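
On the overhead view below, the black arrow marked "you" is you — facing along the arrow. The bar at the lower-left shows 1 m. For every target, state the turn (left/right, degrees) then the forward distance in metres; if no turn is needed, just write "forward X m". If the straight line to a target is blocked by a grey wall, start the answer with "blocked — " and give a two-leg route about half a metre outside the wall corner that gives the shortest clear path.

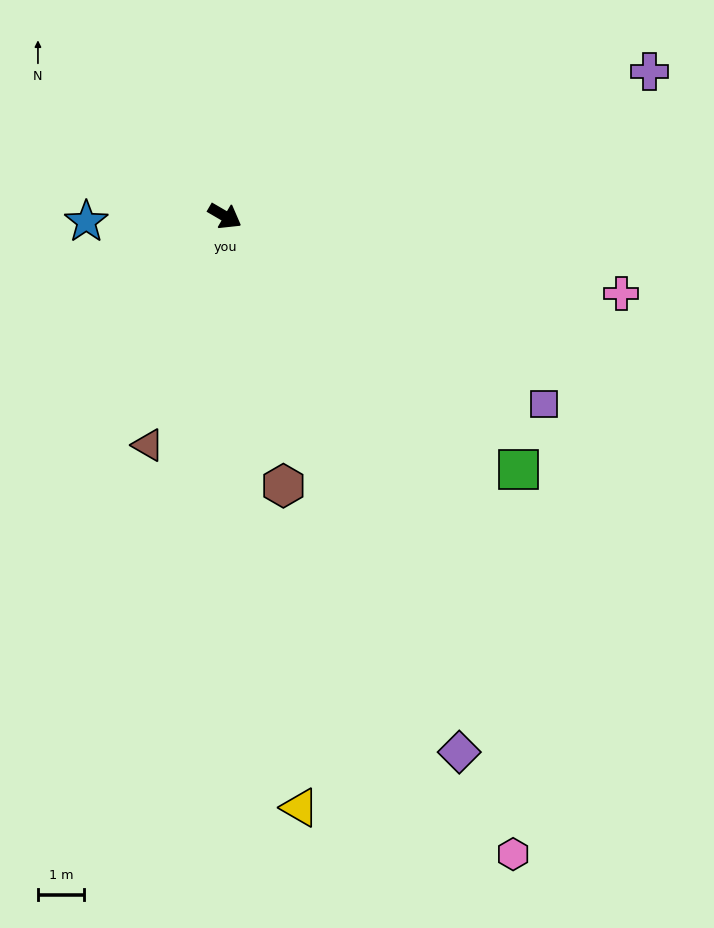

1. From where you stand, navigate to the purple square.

forward 8.0 m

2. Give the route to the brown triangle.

turn right 78°, forward 5.2 m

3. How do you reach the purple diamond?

turn right 36°, forward 12.6 m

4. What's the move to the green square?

turn right 10°, forward 8.4 m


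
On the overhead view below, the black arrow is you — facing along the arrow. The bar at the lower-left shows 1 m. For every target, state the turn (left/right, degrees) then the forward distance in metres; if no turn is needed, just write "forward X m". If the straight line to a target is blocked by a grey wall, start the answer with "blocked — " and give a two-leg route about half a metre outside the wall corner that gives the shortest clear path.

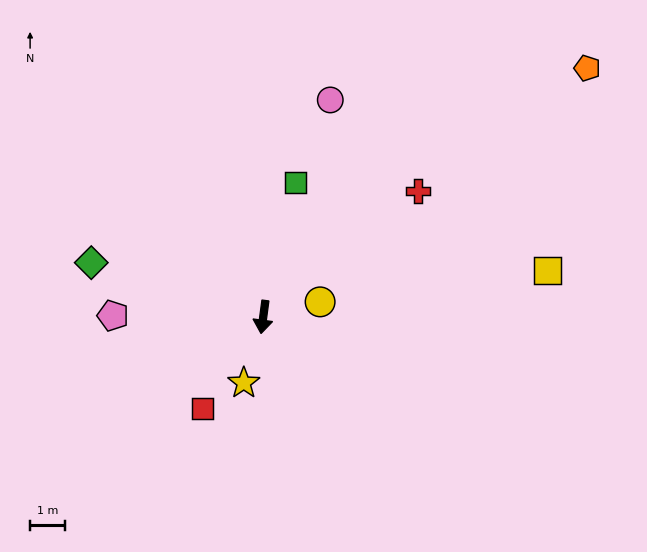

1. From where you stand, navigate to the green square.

turn left 174°, forward 3.9 m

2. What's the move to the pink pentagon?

turn right 83°, forward 4.3 m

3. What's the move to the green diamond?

turn right 100°, forward 5.1 m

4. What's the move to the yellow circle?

turn left 112°, forward 1.7 m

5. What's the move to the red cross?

turn left 137°, forward 5.6 m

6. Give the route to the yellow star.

turn right 9°, forward 1.9 m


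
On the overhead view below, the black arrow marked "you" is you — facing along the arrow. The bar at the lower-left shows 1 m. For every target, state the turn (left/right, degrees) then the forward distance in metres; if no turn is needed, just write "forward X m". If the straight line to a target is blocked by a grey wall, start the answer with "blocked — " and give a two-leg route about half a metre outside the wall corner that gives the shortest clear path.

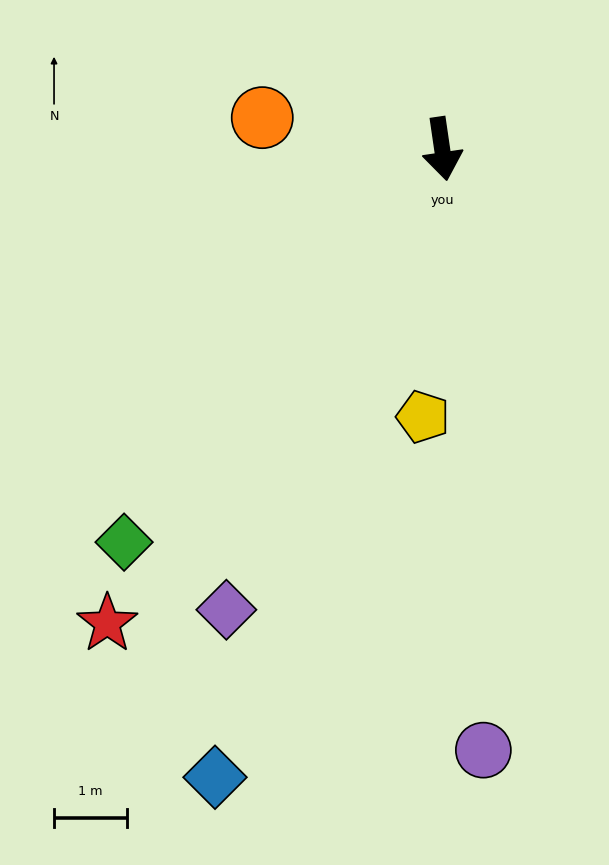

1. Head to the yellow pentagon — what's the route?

turn right 12°, forward 3.7 m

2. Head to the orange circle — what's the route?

turn right 108°, forward 2.5 m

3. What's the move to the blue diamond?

turn right 28°, forward 9.1 m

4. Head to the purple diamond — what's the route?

turn right 33°, forward 7.0 m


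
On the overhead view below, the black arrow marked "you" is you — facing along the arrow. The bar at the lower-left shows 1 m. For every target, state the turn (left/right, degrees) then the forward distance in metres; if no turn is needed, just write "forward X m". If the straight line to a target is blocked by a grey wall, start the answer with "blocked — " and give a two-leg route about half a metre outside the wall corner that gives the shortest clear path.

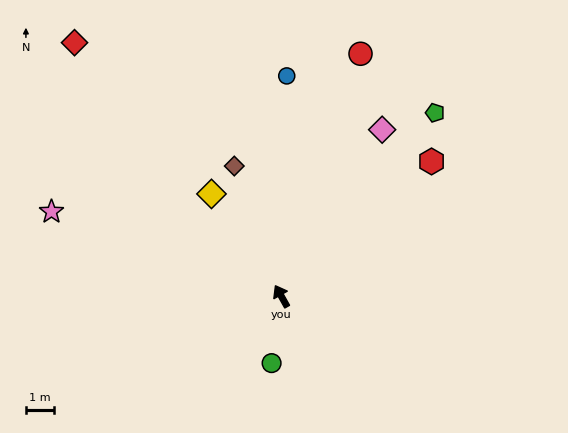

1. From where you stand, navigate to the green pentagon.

turn right 69°, forward 8.5 m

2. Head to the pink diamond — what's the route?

turn right 60°, forward 6.9 m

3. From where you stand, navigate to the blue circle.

turn right 31°, forward 7.8 m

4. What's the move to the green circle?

turn left 142°, forward 2.4 m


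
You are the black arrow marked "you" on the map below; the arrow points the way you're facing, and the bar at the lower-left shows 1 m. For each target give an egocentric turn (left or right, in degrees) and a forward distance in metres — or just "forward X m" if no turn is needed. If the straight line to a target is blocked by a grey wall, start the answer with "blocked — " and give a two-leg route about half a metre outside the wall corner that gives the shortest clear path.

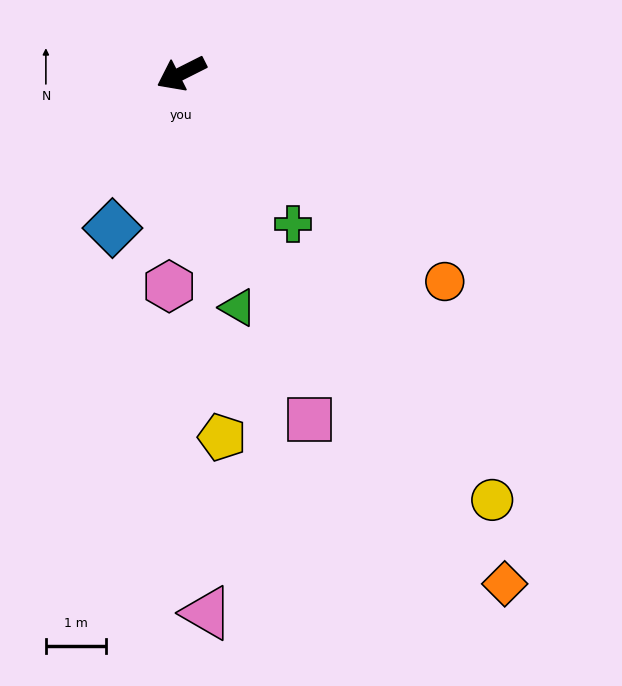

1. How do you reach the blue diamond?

turn left 39°, forward 2.8 m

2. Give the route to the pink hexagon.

turn left 60°, forward 3.6 m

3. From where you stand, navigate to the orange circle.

turn left 115°, forward 5.6 m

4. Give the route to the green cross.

turn left 100°, forward 3.1 m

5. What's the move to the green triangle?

turn left 77°, forward 4.0 m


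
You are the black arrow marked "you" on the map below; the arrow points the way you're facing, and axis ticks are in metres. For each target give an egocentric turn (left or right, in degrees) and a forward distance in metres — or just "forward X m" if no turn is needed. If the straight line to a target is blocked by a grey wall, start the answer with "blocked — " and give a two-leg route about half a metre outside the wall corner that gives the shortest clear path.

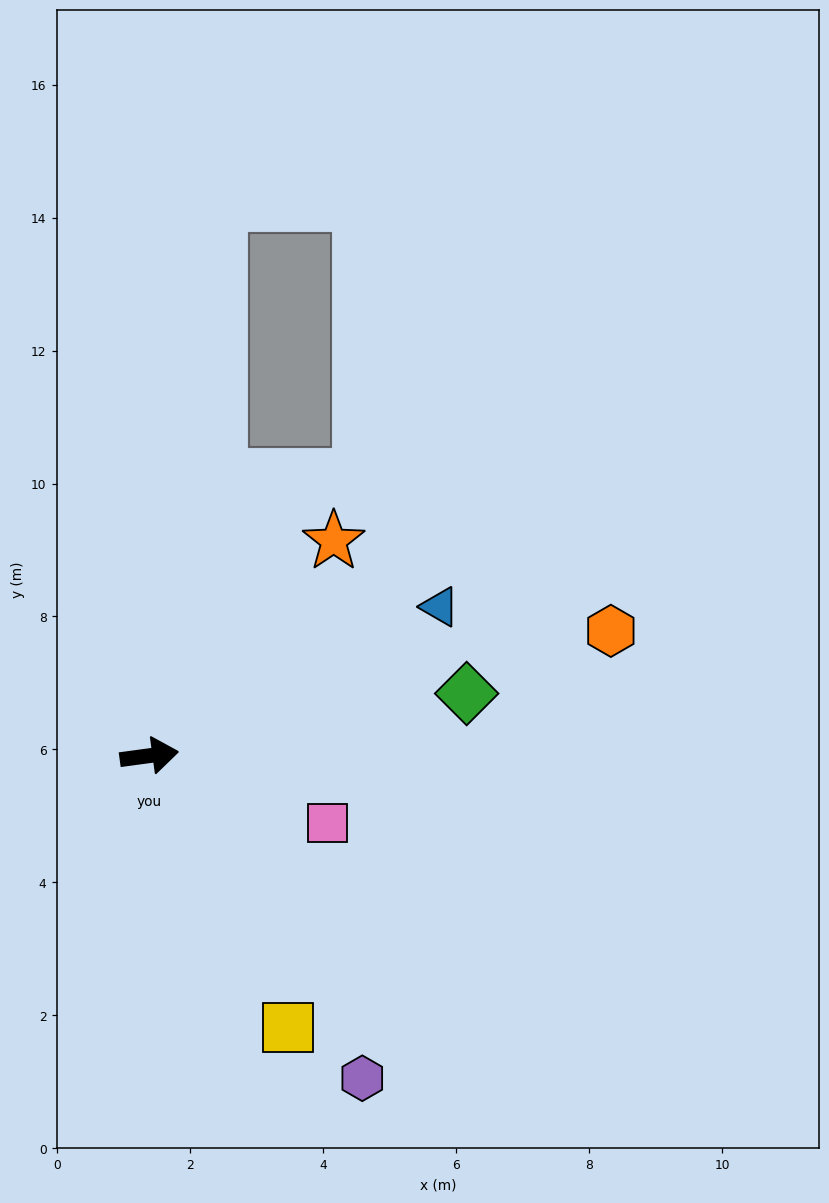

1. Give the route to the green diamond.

turn left 3°, forward 4.9 m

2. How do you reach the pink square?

turn right 28°, forward 2.9 m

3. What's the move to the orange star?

turn left 42°, forward 4.3 m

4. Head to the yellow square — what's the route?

turn right 71°, forward 4.6 m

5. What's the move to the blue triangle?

turn left 19°, forward 4.9 m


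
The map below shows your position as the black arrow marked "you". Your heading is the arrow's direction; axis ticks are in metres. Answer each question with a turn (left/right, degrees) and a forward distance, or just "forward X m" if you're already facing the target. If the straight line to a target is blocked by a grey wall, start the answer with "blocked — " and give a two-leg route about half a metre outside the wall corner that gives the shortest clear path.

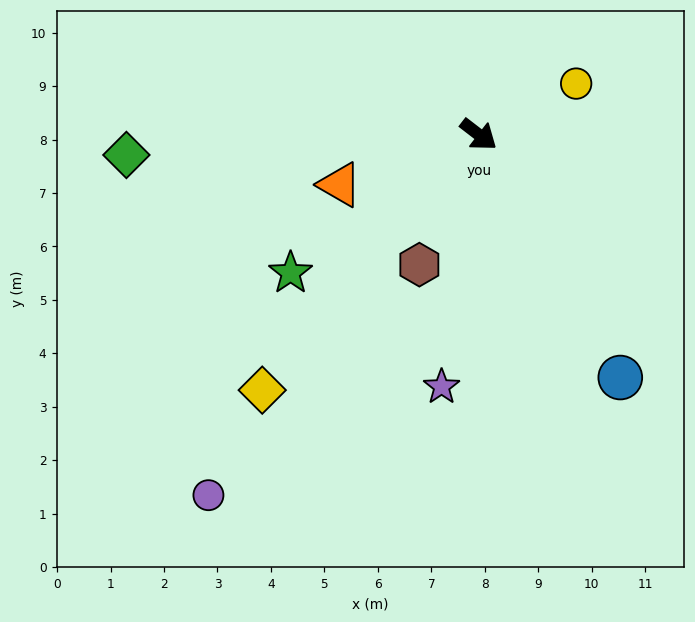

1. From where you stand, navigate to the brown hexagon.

turn right 77°, forward 2.7 m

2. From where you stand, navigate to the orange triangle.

turn right 123°, forward 2.8 m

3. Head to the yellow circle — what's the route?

turn left 65°, forward 2.1 m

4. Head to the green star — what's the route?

turn right 106°, forward 4.4 m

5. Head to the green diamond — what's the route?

turn right 139°, forward 6.6 m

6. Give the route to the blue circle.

turn right 22°, forward 5.3 m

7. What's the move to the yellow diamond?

turn right 93°, forward 6.3 m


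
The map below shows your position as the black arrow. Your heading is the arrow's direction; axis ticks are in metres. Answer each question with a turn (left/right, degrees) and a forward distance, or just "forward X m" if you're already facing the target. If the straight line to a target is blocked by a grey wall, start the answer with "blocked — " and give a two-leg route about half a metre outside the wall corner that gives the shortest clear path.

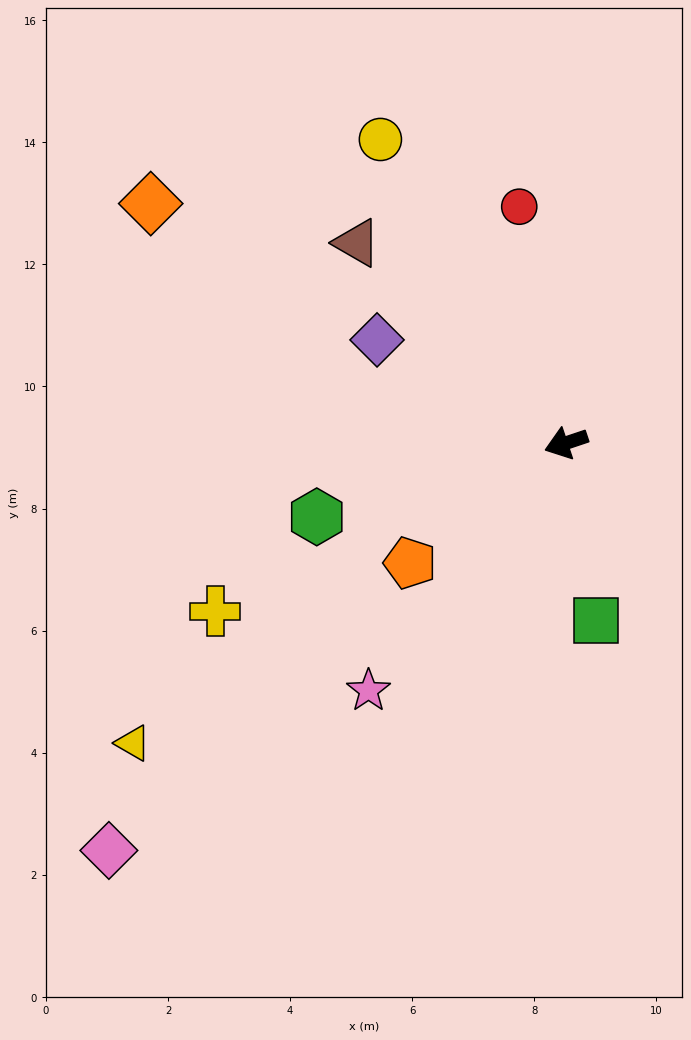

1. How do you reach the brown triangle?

turn right 62°, forward 4.7 m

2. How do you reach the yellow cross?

turn left 7°, forward 6.4 m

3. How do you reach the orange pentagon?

turn left 19°, forward 3.2 m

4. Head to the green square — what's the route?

turn left 81°, forward 3.0 m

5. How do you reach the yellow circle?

turn right 77°, forward 5.8 m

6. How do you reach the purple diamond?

turn right 47°, forward 3.5 m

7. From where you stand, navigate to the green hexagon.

turn right 2°, forward 4.3 m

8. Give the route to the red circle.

turn right 97°, forward 3.9 m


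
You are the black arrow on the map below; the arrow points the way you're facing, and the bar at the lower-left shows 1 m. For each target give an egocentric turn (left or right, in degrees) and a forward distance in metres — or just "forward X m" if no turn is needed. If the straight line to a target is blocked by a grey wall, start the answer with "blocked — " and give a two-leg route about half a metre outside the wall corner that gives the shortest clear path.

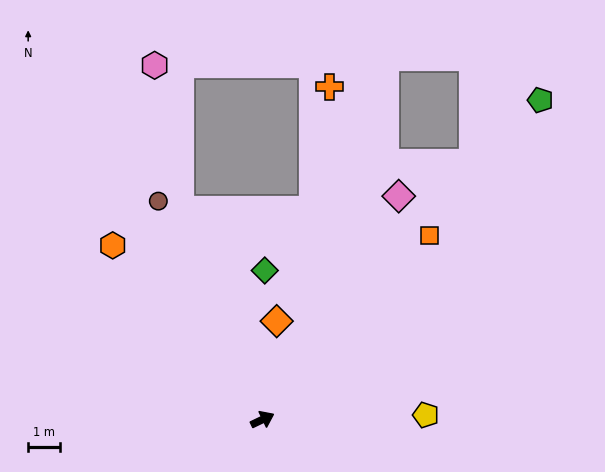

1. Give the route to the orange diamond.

turn left 56°, forward 3.2 m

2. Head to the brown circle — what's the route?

turn left 90°, forward 7.7 m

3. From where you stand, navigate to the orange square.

turn left 22°, forward 7.9 m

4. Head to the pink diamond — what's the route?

turn left 33°, forward 8.3 m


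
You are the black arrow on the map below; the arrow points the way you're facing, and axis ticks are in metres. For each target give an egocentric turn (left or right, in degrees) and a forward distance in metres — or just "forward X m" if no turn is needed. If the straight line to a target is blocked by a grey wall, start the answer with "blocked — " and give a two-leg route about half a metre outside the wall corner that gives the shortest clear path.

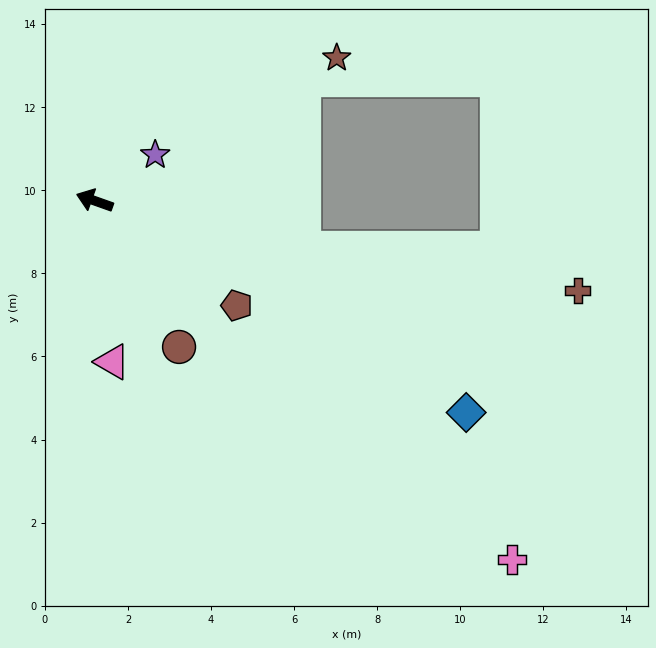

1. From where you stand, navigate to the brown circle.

turn left 140°, forward 4.1 m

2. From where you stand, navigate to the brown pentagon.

turn left 163°, forward 4.3 m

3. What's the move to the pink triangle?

turn left 116°, forward 3.9 m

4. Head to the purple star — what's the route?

turn right 123°, forward 1.8 m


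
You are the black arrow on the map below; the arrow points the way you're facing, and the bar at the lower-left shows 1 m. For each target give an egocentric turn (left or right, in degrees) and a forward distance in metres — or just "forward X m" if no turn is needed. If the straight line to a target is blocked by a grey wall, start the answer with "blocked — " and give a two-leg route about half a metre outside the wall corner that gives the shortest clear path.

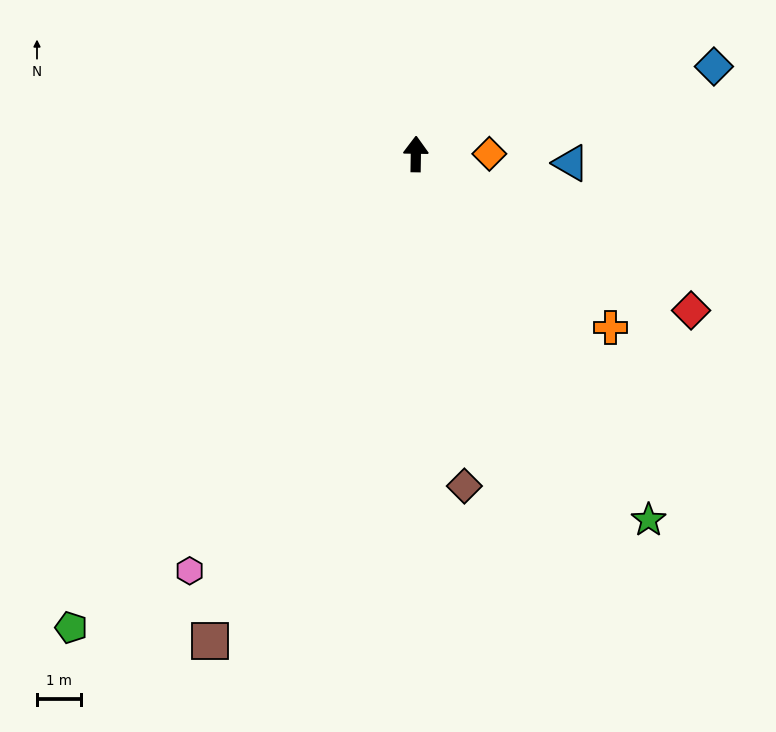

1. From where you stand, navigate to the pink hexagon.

turn left 152°, forward 10.9 m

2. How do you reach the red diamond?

turn right 119°, forward 7.3 m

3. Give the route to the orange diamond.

turn right 89°, forward 1.7 m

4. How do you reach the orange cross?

turn right 131°, forward 6.0 m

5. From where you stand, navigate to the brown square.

turn left 158°, forward 12.1 m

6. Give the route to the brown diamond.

turn right 171°, forward 7.7 m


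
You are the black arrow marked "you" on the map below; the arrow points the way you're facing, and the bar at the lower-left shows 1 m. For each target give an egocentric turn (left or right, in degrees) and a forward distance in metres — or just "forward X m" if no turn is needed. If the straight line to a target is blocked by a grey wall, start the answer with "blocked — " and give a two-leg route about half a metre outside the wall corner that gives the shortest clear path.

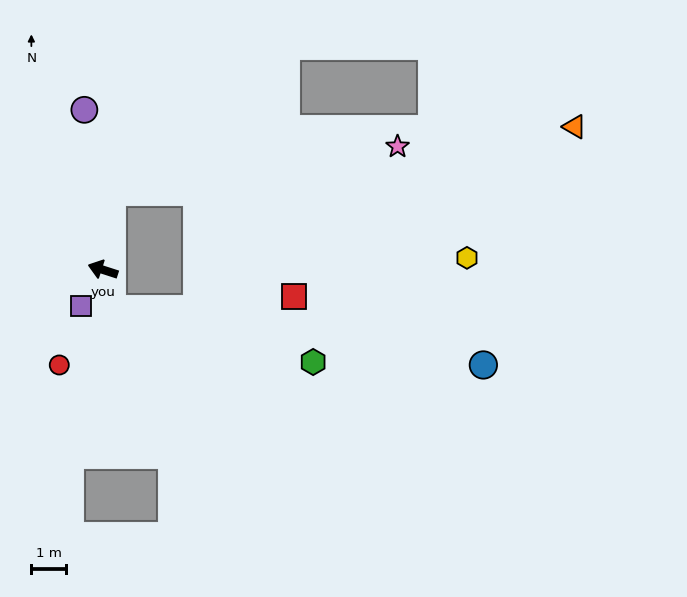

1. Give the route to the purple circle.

turn right 65°, forward 4.7 m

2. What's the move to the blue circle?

blocked — turn left 121°, forward 1.2 m, then turn left 68°, forward 11.0 m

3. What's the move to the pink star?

blocked — turn right 79°, forward 2.3 m, then turn right 74°, forward 8.4 m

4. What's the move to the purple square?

turn left 76°, forward 1.2 m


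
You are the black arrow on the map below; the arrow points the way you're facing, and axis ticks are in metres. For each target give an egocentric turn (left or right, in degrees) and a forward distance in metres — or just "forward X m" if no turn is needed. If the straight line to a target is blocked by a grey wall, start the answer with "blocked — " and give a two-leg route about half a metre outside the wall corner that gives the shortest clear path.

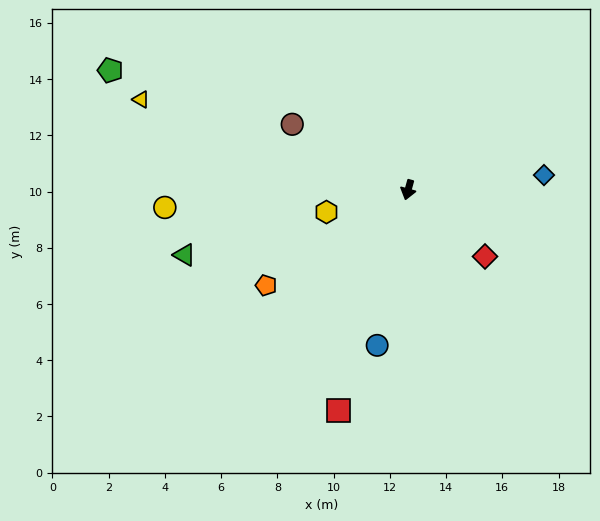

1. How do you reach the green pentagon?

turn right 96°, forward 11.4 m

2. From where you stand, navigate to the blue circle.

turn left 4°, forward 5.6 m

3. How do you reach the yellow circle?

turn right 70°, forward 8.7 m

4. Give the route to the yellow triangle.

turn right 93°, forward 10.0 m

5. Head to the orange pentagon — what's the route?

turn right 41°, forward 6.1 m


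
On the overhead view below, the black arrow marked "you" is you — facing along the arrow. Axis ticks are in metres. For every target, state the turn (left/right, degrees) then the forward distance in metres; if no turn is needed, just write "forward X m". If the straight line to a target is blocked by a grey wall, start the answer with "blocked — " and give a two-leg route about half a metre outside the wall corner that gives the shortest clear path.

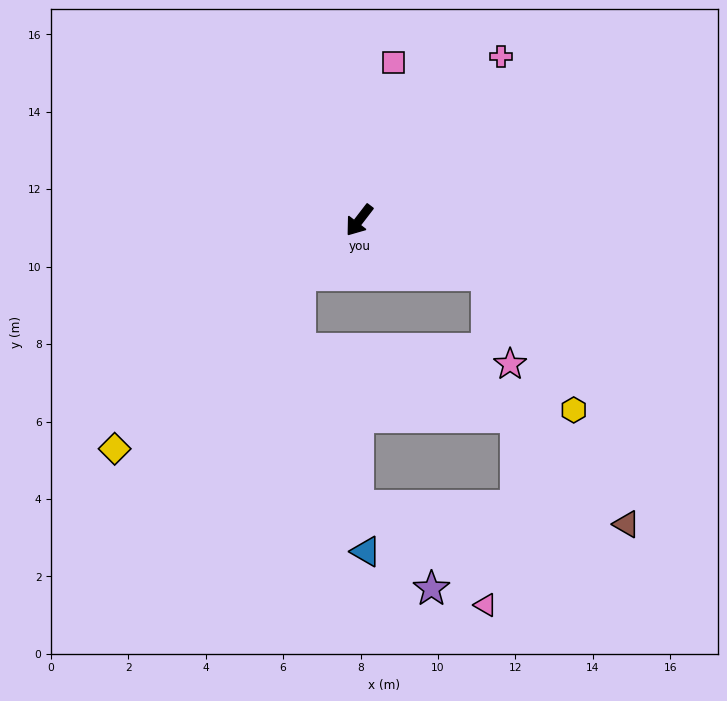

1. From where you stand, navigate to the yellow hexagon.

blocked — turn left 105°, forward 3.6 m, then turn right 35°, forward 4.1 m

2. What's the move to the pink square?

turn right 155°, forward 4.2 m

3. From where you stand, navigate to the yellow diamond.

turn right 9°, forward 8.6 m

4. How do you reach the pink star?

blocked — turn left 105°, forward 3.6 m, then turn right 53°, forward 2.4 m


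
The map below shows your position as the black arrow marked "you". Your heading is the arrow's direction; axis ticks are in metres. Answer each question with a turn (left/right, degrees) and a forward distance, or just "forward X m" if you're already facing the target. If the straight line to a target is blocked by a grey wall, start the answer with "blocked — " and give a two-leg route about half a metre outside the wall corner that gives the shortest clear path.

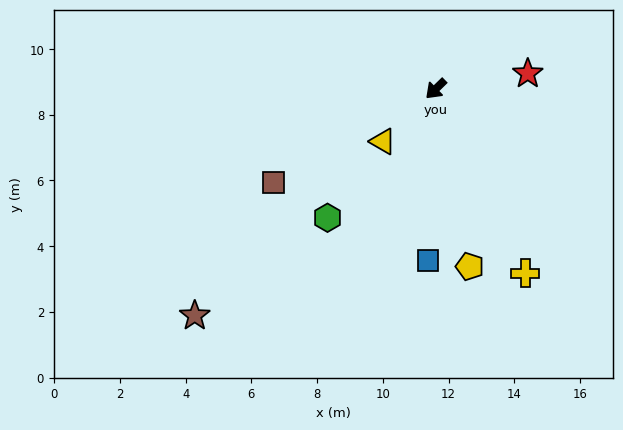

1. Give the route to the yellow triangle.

forward 2.3 m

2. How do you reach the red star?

turn left 145°, forward 2.8 m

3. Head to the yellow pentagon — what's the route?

turn left 57°, forward 5.5 m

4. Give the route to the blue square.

turn left 43°, forward 5.2 m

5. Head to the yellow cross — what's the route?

turn left 72°, forward 6.2 m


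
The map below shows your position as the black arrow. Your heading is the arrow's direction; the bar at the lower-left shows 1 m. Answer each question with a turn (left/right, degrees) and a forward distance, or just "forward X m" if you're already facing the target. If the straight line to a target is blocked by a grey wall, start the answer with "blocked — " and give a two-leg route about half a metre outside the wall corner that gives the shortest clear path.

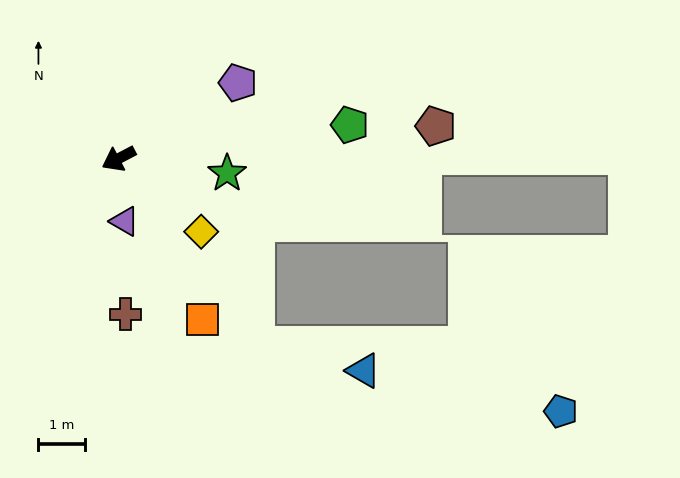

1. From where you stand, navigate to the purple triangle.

turn left 68°, forward 1.4 m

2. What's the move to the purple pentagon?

turn right 175°, forward 3.0 m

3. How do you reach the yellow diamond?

turn left 111°, forward 2.4 m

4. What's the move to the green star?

turn left 145°, forward 2.3 m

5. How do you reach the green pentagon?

turn left 161°, forward 5.0 m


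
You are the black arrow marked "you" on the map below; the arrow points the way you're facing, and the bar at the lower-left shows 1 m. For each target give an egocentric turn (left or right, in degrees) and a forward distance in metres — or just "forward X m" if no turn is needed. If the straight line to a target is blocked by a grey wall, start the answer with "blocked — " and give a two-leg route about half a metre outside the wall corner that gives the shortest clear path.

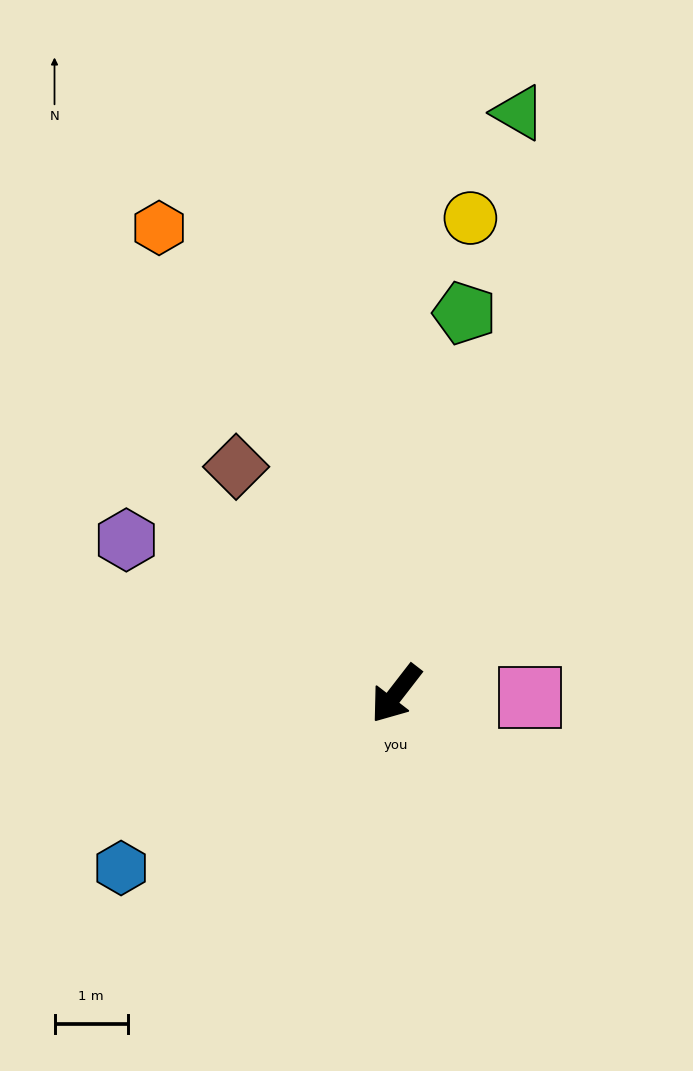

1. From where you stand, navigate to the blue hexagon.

turn right 20°, forward 4.5 m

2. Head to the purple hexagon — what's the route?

turn right 82°, forward 4.2 m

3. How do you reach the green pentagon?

turn right 152°, forward 5.3 m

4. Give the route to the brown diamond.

turn right 107°, forward 3.8 m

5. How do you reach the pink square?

turn left 126°, forward 1.8 m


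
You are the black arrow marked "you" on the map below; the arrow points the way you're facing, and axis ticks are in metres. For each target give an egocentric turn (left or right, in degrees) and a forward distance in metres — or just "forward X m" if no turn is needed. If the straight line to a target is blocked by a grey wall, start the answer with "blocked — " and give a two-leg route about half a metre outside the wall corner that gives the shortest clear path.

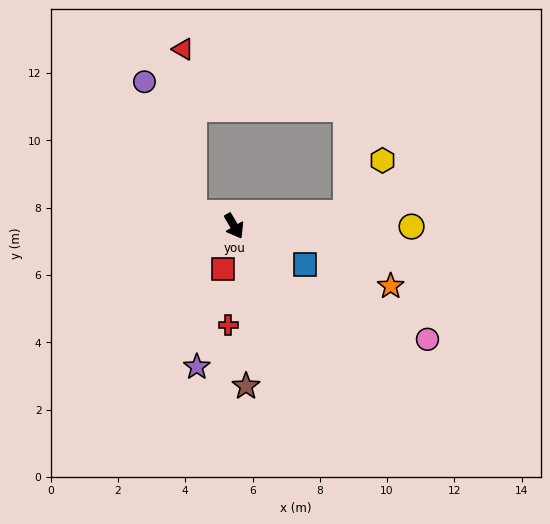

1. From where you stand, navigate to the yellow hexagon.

blocked — turn left 65°, forward 3.4 m, then turn left 51°, forward 1.9 m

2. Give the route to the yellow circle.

turn left 59°, forward 5.3 m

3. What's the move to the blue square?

turn left 31°, forward 2.4 m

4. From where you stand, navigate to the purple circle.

blocked — turn right 136°, forward 1.3 m, then turn right 54°, forward 4.2 m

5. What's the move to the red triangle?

blocked — turn right 136°, forward 1.3 m, then turn right 71°, forward 4.9 m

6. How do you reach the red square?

turn right 45°, forward 1.3 m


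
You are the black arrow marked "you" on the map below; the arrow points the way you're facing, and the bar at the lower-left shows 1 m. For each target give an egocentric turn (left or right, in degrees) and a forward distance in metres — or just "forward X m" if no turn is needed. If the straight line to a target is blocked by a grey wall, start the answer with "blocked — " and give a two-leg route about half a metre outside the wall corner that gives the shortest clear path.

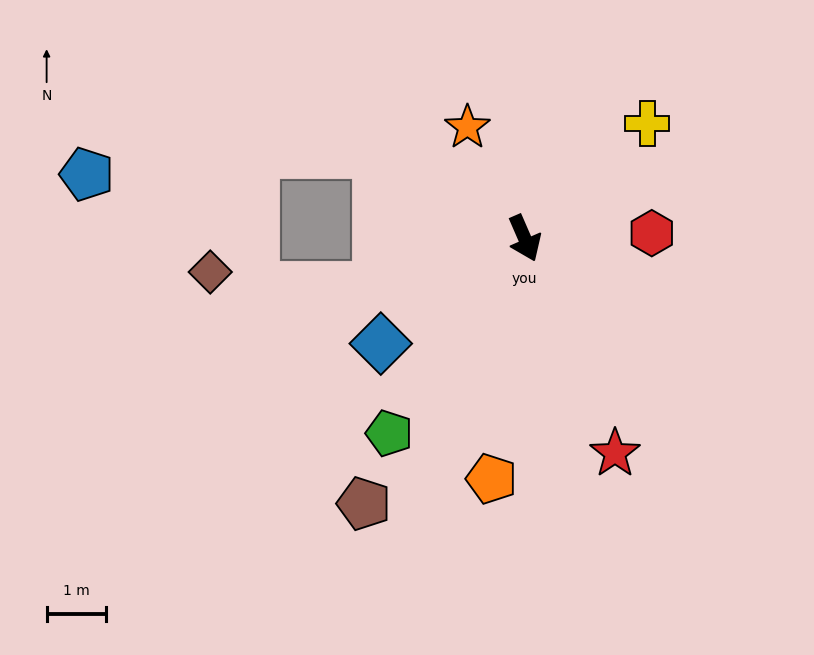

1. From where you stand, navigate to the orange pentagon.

turn right 31°, forward 4.1 m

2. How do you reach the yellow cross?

turn left 110°, forward 2.8 m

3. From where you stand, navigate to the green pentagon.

turn right 58°, forward 4.0 m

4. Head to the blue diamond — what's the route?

turn right 77°, forward 3.0 m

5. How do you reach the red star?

forward 3.9 m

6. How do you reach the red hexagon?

turn left 69°, forward 2.1 m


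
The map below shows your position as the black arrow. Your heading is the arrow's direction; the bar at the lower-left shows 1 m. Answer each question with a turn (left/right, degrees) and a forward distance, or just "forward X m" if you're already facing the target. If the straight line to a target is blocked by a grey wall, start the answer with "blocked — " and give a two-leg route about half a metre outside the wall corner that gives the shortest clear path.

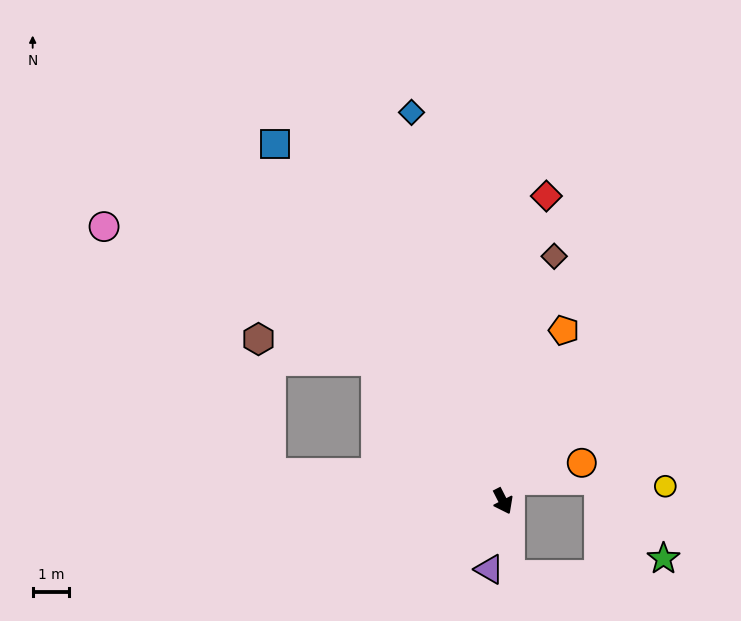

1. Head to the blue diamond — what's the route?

turn left 166°, forward 11.0 m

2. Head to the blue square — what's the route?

turn right 174°, forward 11.7 m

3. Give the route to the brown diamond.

turn left 141°, forward 6.9 m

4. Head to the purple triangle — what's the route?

turn right 38°, forward 1.9 m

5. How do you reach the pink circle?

blocked — turn right 165°, forward 5.2 m, then turn left 22°, forward 8.4 m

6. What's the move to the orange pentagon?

turn left 133°, forward 5.0 m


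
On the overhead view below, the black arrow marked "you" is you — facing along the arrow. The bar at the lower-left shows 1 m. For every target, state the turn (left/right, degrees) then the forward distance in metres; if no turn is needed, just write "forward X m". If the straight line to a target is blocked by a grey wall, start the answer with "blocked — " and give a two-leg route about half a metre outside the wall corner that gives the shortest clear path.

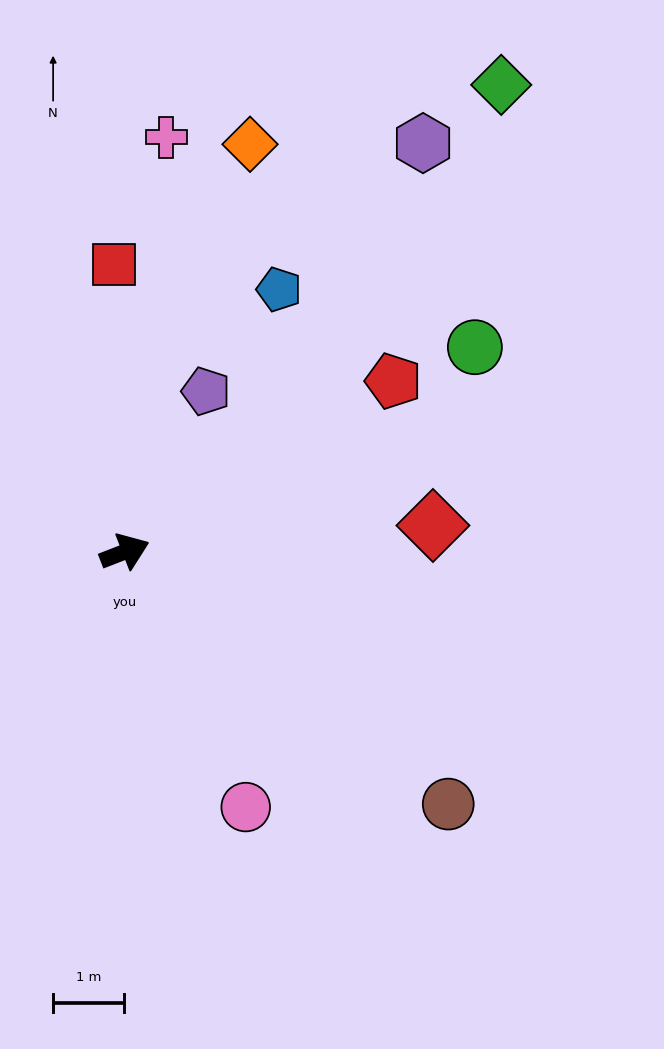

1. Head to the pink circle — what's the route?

turn right 86°, forward 4.0 m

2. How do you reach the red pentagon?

turn left 11°, forward 4.5 m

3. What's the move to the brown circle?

turn right 59°, forward 5.8 m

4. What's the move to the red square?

turn left 71°, forward 4.0 m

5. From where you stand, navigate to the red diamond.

turn right 16°, forward 4.4 m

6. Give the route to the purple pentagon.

turn left 42°, forward 2.5 m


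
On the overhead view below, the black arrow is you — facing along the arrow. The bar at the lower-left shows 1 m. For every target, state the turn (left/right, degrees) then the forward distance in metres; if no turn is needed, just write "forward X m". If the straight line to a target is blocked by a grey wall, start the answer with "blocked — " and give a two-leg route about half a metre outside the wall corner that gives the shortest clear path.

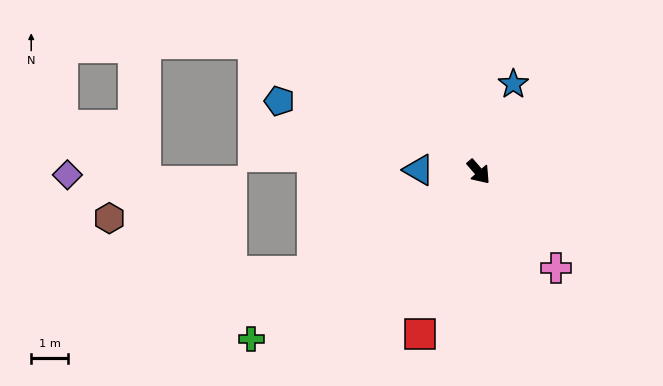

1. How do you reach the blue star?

turn left 117°, forward 2.6 m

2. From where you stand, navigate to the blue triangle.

turn right 133°, forward 1.6 m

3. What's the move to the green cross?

turn right 95°, forward 7.7 m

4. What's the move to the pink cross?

forward 3.4 m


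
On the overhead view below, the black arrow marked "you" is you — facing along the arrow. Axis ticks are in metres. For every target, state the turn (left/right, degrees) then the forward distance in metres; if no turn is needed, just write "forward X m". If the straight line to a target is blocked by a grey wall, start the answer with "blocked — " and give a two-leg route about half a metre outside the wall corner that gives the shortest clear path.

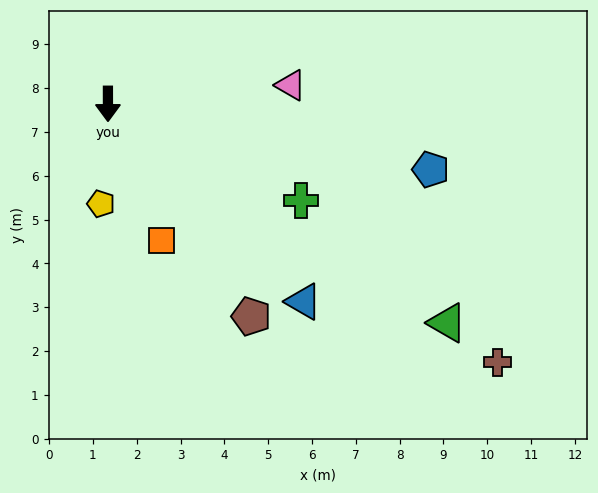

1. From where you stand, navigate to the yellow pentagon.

turn right 4°, forward 2.3 m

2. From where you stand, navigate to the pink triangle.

turn left 96°, forward 4.2 m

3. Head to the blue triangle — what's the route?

turn left 45°, forward 6.3 m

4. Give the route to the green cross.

turn left 63°, forward 4.9 m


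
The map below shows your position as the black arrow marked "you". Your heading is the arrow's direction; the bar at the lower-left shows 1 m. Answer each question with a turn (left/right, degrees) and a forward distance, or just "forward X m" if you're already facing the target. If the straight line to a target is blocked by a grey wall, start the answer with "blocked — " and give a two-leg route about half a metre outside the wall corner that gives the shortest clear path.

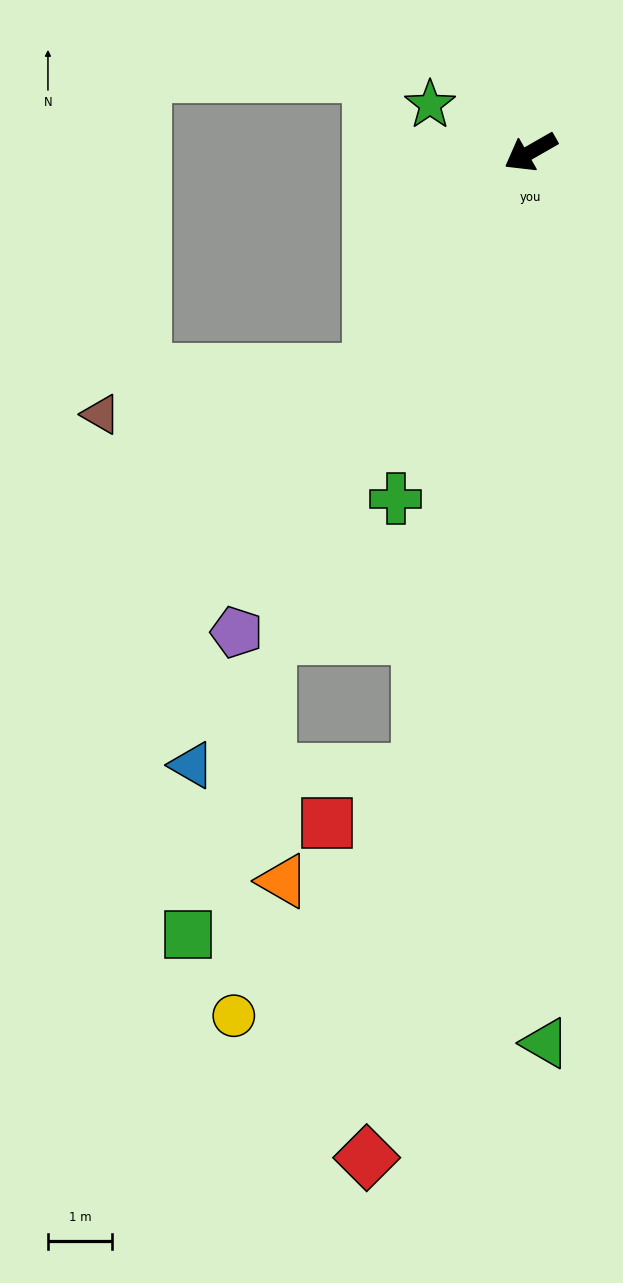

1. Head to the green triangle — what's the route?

turn left 61°, forward 13.8 m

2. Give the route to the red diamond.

turn left 51°, forward 15.8 m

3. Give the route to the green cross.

turn left 39°, forward 5.8 m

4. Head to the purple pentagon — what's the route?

turn left 29°, forward 8.7 m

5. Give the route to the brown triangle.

blocked — turn left 24°, forward 4.2 m, then turn right 45°, forward 4.2 m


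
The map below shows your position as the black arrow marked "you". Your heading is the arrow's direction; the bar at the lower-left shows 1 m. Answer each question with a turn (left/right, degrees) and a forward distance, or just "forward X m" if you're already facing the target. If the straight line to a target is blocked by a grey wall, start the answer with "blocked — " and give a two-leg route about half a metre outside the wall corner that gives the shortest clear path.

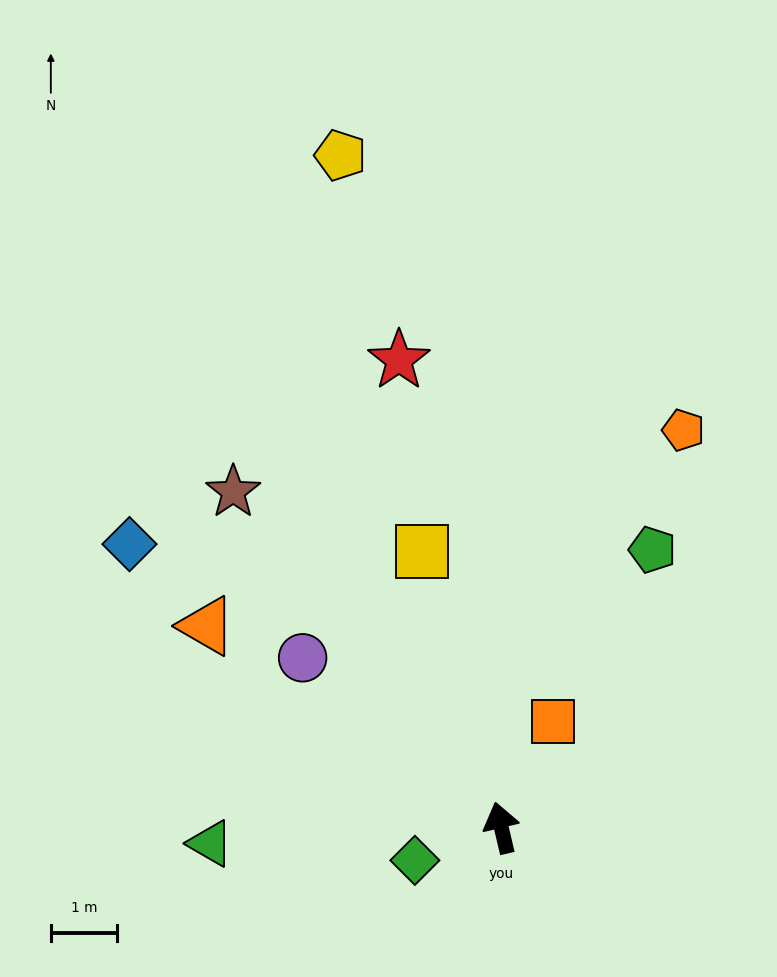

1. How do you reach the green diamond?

turn left 97°, forward 1.4 m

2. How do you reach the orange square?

turn right 39°, forward 1.8 m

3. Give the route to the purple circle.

turn left 36°, forward 3.9 m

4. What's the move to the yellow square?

turn left 3°, forward 4.3 m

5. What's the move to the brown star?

turn left 25°, forward 6.5 m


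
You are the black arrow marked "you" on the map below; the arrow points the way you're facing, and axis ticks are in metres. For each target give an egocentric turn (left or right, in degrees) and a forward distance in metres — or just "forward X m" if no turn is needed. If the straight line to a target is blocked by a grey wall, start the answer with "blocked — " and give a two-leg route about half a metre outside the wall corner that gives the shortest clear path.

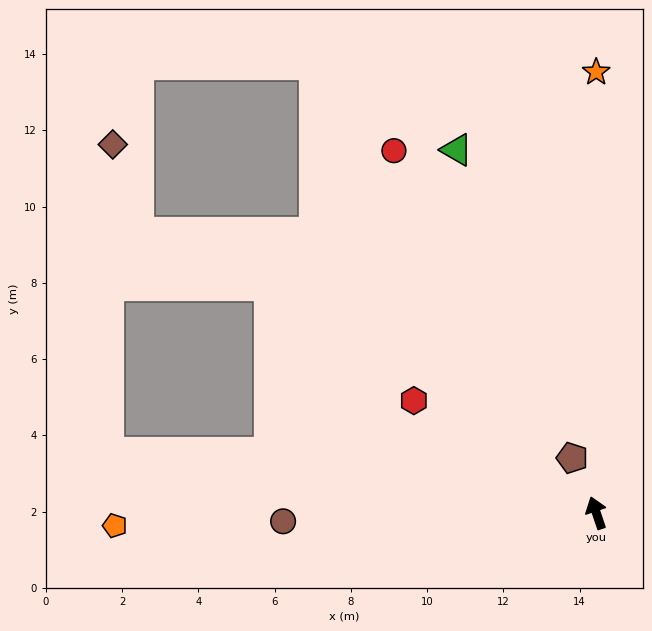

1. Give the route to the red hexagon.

turn left 40°, forward 5.6 m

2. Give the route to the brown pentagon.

turn left 5°, forward 1.6 m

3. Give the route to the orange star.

turn right 19°, forward 11.6 m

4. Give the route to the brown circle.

turn left 73°, forward 8.2 m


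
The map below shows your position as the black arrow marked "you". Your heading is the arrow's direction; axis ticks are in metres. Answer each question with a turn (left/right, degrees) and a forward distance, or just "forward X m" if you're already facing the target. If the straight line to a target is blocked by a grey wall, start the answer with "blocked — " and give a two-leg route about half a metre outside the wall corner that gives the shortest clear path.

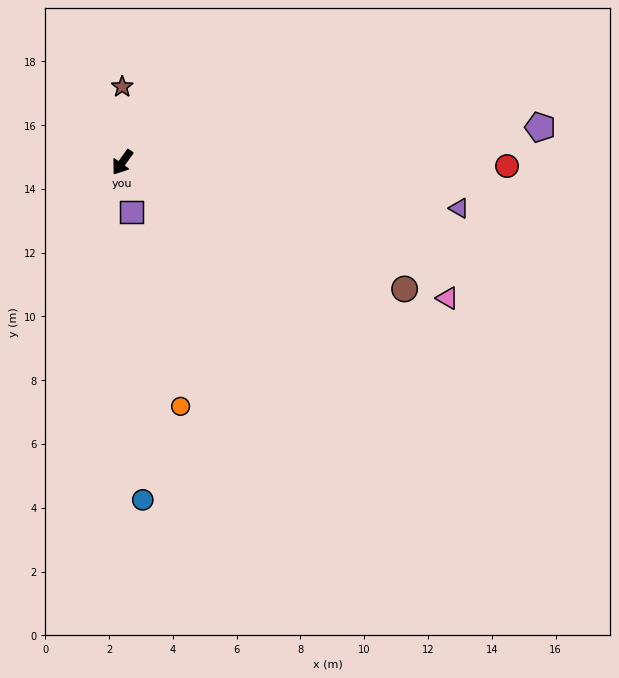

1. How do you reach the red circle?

turn left 125°, forward 12.1 m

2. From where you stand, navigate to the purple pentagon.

turn left 130°, forward 13.1 m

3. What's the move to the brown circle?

turn left 101°, forward 9.7 m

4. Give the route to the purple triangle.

turn left 118°, forward 10.7 m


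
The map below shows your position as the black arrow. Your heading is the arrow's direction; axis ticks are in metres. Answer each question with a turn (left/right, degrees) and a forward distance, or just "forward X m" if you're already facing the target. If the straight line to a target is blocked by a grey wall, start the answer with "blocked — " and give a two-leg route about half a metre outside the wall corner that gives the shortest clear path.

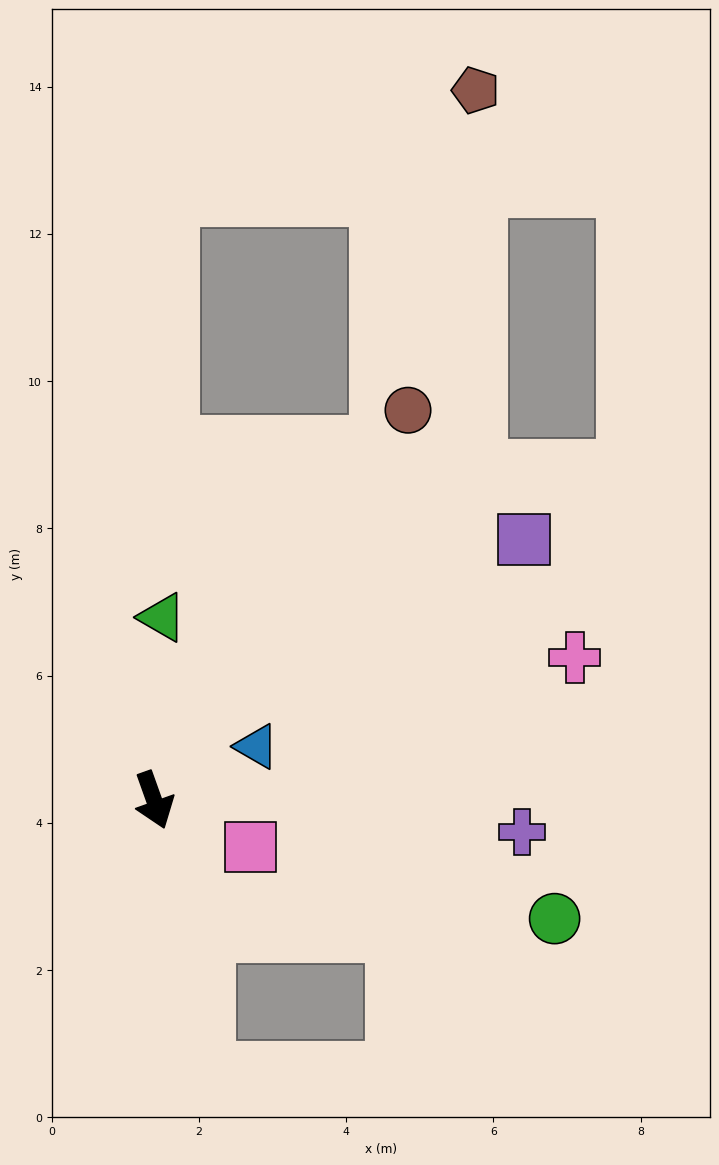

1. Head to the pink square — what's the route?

turn left 44°, forward 1.5 m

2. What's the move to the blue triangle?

turn left 98°, forward 1.6 m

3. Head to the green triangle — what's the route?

turn left 158°, forward 2.5 m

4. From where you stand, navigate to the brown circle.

turn left 127°, forward 6.3 m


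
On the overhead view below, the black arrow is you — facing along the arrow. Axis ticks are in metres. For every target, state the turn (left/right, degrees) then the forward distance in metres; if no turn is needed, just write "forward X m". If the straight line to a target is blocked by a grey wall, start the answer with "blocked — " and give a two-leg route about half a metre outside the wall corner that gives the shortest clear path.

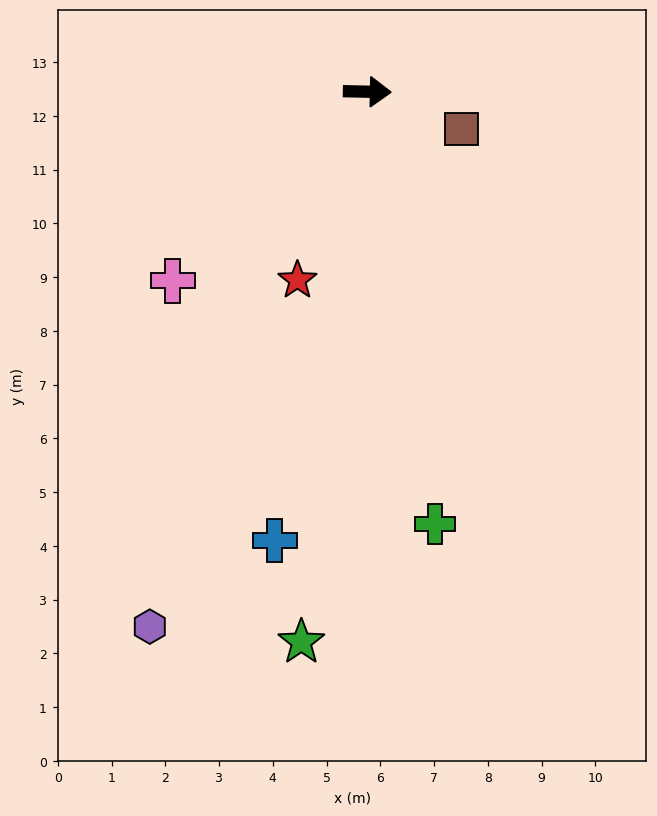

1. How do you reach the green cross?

turn right 80°, forward 8.1 m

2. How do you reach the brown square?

turn right 20°, forward 1.9 m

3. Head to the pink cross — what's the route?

turn right 135°, forward 5.0 m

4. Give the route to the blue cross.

turn right 100°, forward 8.5 m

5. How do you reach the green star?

turn right 96°, forward 10.3 m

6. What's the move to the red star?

turn right 109°, forward 3.7 m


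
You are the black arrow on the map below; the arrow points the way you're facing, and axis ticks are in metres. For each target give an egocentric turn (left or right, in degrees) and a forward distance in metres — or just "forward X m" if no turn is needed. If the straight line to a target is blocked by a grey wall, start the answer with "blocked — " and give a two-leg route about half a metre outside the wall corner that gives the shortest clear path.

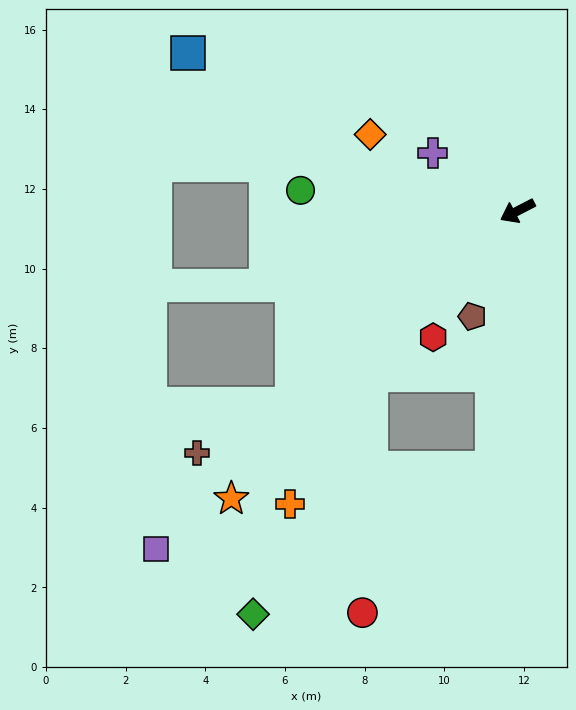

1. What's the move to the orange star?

turn left 18°, forward 10.2 m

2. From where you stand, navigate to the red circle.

blocked — turn left 57°, forward 6.5 m, then turn right 36°, forward 4.9 m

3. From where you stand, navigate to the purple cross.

turn right 62°, forward 2.6 m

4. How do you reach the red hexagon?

turn left 29°, forward 3.8 m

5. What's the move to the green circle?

turn right 33°, forward 5.5 m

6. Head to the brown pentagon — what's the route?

turn left 39°, forward 2.9 m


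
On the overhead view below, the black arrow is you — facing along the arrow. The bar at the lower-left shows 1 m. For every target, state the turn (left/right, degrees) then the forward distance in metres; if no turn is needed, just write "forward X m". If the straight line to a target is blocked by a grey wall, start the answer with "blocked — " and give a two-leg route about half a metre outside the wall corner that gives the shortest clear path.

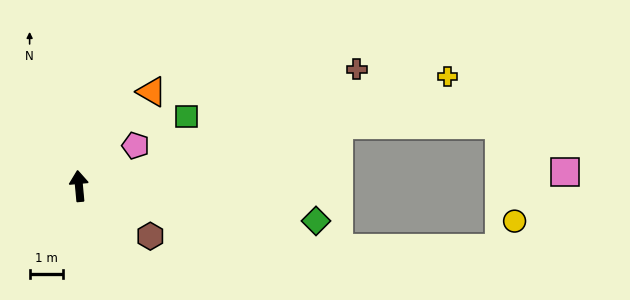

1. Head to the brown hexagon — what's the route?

turn right 130°, forward 2.6 m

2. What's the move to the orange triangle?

turn right 43°, forward 3.6 m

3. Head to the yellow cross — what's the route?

turn right 79°, forward 11.5 m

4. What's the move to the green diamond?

turn right 104°, forward 7.2 m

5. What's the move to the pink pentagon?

turn right 60°, forward 2.1 m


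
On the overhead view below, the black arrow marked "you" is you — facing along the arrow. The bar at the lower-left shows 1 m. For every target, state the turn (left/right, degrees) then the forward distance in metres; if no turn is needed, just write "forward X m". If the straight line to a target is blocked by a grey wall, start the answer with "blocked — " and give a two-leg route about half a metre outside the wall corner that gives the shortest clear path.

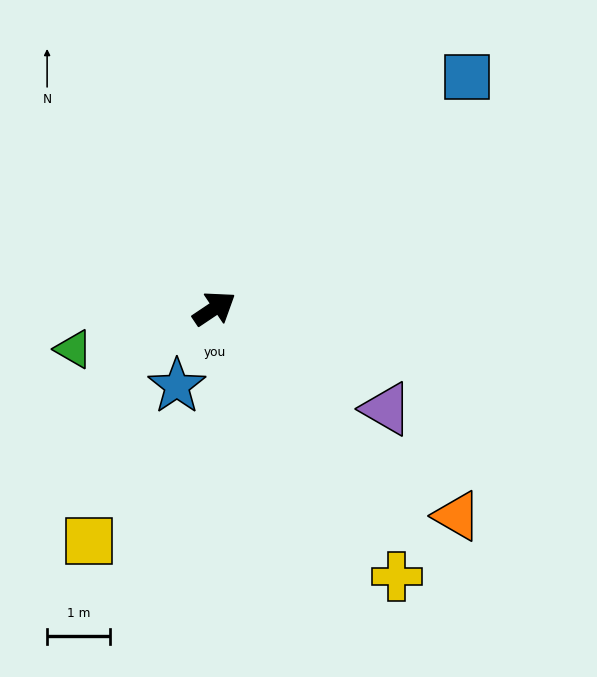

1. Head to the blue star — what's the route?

turn right 150°, forward 1.4 m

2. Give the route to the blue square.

turn left 9°, forward 5.5 m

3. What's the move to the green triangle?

turn left 162°, forward 2.3 m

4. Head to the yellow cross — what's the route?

turn right 90°, forward 5.2 m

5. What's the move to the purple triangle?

turn right 64°, forward 3.2 m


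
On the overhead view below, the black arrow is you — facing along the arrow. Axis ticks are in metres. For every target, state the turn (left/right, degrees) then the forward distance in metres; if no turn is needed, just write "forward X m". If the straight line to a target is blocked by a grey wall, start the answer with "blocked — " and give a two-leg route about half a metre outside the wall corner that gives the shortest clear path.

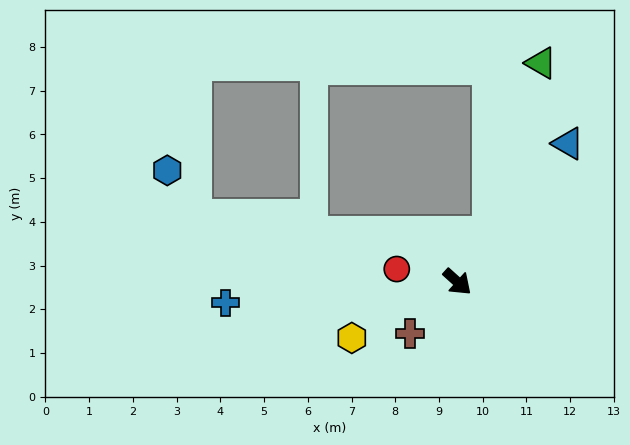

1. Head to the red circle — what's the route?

turn right 150°, forward 1.4 m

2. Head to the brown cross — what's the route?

turn right 91°, forward 1.6 m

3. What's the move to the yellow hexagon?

turn right 110°, forward 2.7 m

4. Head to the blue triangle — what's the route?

turn left 93°, forward 4.1 m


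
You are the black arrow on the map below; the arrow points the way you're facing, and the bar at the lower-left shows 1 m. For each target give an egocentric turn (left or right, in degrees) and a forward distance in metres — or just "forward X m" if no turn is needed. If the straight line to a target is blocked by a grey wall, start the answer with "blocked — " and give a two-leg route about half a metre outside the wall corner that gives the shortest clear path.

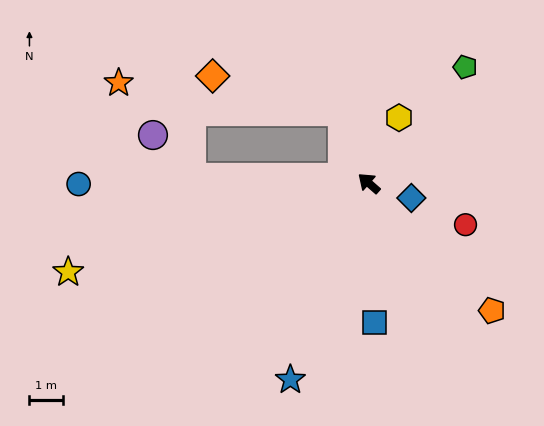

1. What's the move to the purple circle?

blocked — turn left 39°, forward 5.3 m, then turn right 46°, forward 1.7 m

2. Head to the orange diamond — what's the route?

blocked — turn right 28°, forward 2.2 m, then turn left 54°, forward 4.0 m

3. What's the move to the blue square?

turn left 134°, forward 4.1 m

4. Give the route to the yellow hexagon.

turn right 73°, forward 2.1 m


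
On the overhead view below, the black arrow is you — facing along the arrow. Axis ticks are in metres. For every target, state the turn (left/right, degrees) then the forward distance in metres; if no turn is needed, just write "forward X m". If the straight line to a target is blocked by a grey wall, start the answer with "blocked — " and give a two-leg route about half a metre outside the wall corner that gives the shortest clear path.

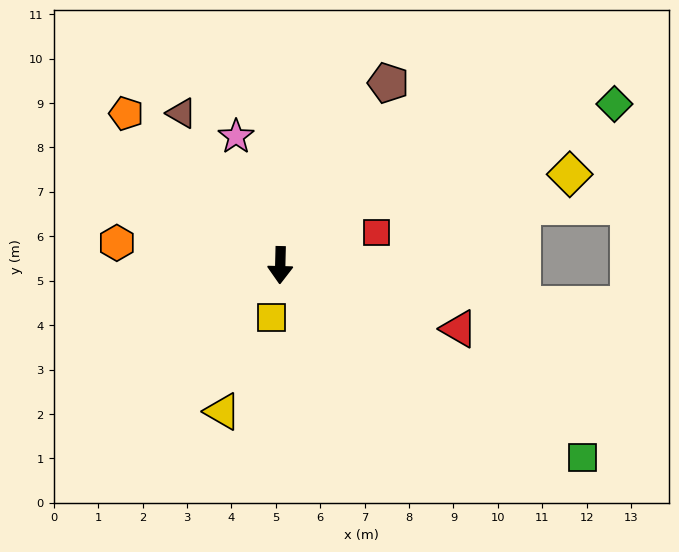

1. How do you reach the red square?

turn left 110°, forward 2.3 m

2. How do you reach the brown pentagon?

turn left 151°, forward 4.8 m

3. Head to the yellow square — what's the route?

turn right 8°, forward 1.2 m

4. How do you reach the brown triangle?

turn right 146°, forward 4.1 m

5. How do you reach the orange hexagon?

turn right 96°, forward 3.7 m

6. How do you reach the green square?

turn left 59°, forward 8.1 m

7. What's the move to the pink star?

turn right 160°, forward 3.1 m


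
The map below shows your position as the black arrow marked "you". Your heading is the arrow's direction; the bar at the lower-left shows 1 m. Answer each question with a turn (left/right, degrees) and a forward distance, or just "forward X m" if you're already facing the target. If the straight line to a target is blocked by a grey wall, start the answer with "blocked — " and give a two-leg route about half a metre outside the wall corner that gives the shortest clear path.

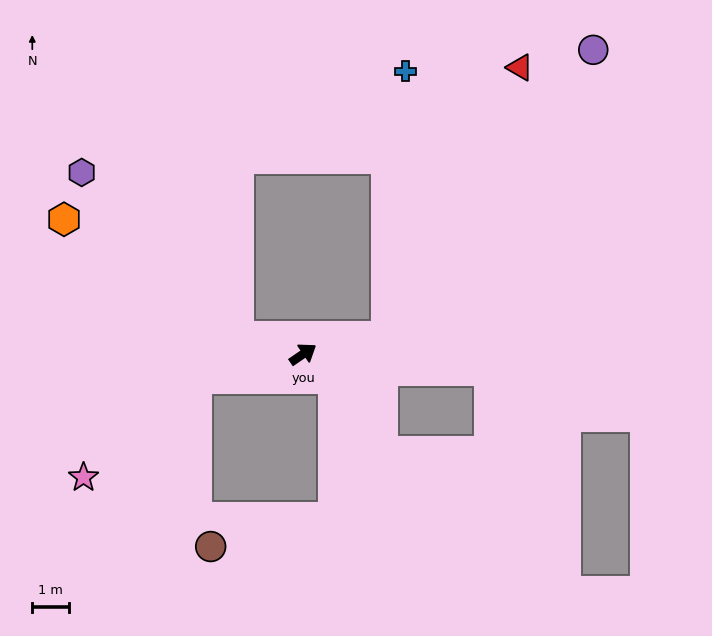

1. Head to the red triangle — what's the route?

blocked — turn right 22°, forward 2.3 m, then turn left 51°, forward 8.2 m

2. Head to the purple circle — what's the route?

blocked — turn right 22°, forward 2.3 m, then turn left 42°, forward 9.7 m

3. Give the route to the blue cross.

blocked — turn right 22°, forward 2.3 m, then turn left 73°, forward 7.3 m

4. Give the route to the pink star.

blocked — turn left 158°, forward 3.0 m, then turn left 29°, forward 4.1 m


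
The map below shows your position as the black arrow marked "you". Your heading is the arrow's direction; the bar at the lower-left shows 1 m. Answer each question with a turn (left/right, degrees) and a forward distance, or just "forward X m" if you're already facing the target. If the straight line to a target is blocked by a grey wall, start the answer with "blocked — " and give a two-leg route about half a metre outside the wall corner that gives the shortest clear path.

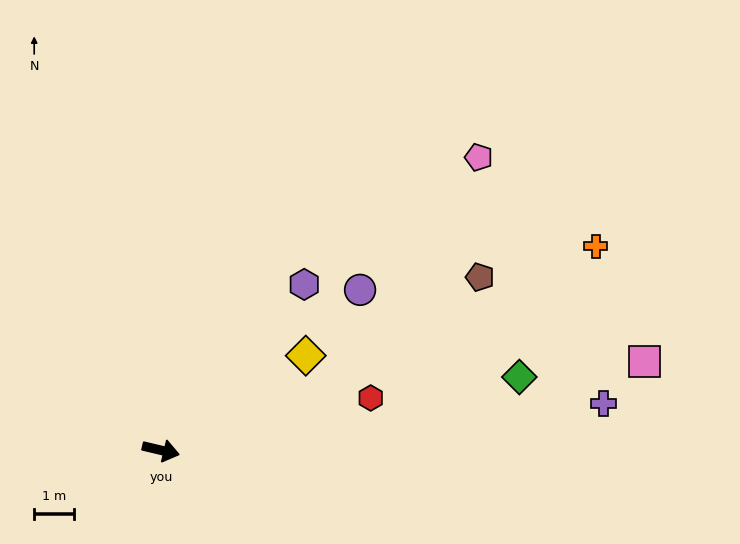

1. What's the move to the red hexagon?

turn left 27°, forward 5.4 m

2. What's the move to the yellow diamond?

turn left 46°, forward 4.3 m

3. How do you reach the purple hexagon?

turn left 63°, forward 5.5 m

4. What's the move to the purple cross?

turn left 19°, forward 11.1 m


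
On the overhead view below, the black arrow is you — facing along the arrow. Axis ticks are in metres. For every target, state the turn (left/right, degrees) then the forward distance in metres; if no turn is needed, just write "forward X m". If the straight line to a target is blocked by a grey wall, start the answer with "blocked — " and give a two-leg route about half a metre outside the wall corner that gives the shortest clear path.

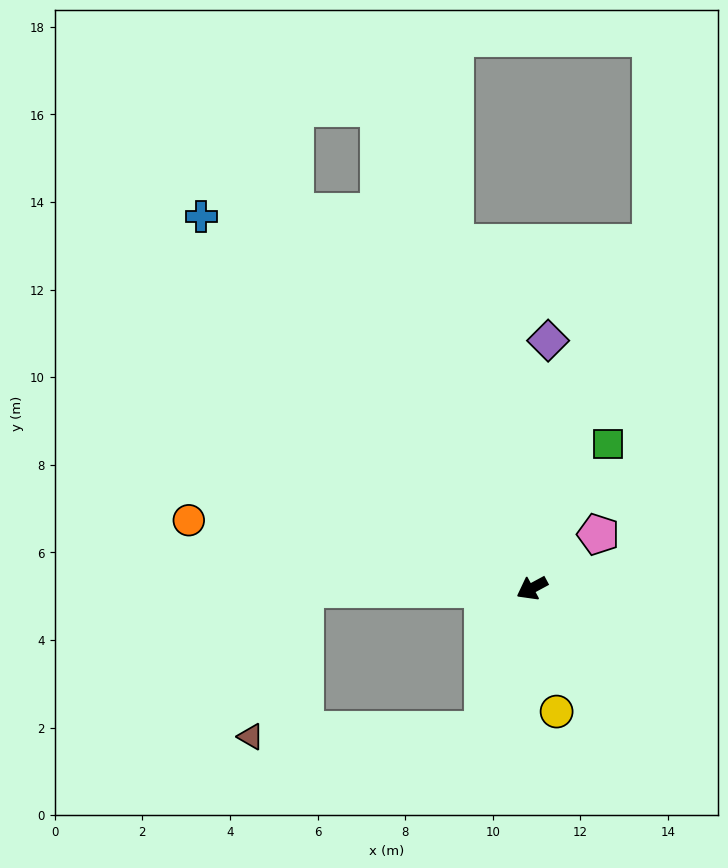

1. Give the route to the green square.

turn right 146°, forward 3.7 m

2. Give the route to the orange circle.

turn right 40°, forward 8.0 m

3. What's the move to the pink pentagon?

turn right 169°, forward 1.9 m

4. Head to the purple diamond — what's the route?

turn right 122°, forward 5.7 m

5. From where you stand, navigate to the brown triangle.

blocked — turn left 42°, forward 3.4 m, then turn right 69°, forward 5.3 m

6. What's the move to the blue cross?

turn right 77°, forward 11.4 m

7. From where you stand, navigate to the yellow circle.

turn left 73°, forward 2.9 m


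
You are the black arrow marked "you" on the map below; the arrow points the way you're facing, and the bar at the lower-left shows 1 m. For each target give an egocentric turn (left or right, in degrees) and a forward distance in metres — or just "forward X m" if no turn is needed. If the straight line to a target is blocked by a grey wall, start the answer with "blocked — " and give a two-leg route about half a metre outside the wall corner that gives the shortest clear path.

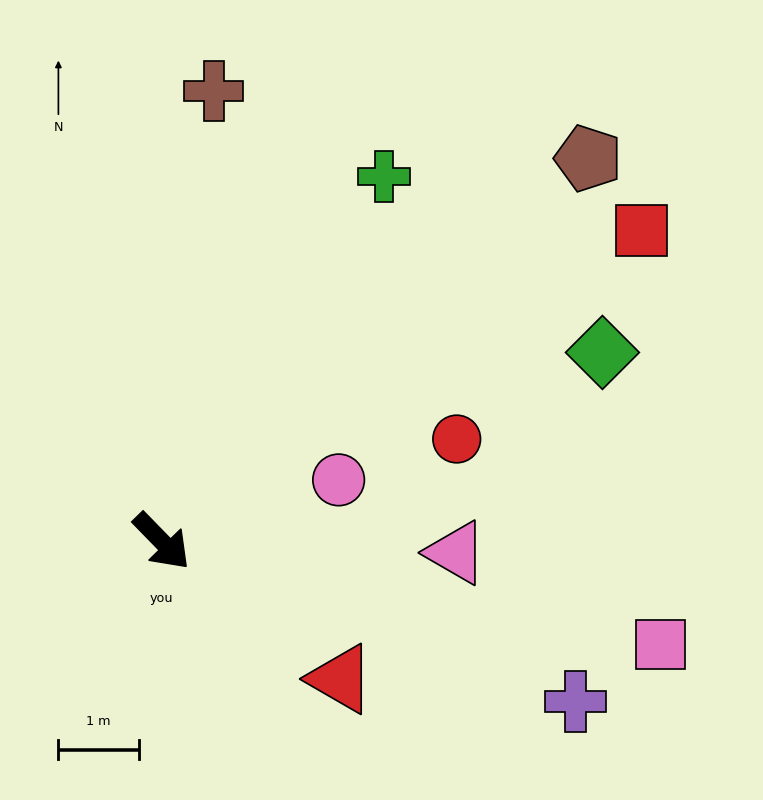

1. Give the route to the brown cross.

turn left 129°, forward 5.6 m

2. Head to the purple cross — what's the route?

turn left 25°, forward 5.5 m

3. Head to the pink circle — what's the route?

turn left 65°, forward 2.3 m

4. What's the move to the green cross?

turn left 104°, forward 5.3 m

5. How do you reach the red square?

turn left 79°, forward 7.1 m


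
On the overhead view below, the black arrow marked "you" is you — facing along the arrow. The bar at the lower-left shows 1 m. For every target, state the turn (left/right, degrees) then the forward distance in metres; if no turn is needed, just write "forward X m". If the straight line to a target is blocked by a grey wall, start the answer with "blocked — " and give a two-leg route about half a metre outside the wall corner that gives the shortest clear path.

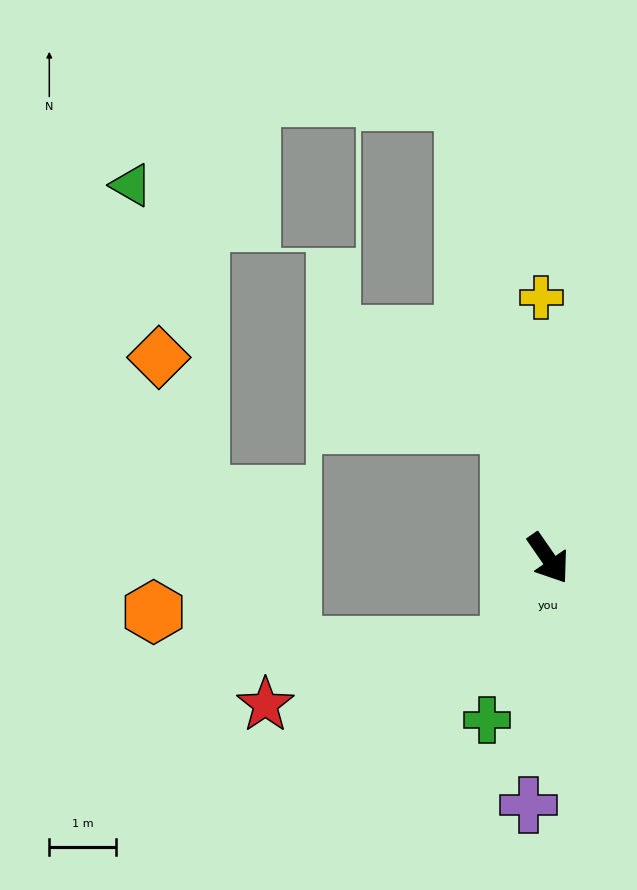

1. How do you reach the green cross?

turn right 55°, forward 2.6 m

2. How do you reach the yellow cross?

turn left 147°, forward 3.9 m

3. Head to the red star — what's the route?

blocked — turn right 59°, forward 1.4 m, then turn right 52°, forward 3.7 m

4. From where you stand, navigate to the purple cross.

turn right 39°, forward 3.7 m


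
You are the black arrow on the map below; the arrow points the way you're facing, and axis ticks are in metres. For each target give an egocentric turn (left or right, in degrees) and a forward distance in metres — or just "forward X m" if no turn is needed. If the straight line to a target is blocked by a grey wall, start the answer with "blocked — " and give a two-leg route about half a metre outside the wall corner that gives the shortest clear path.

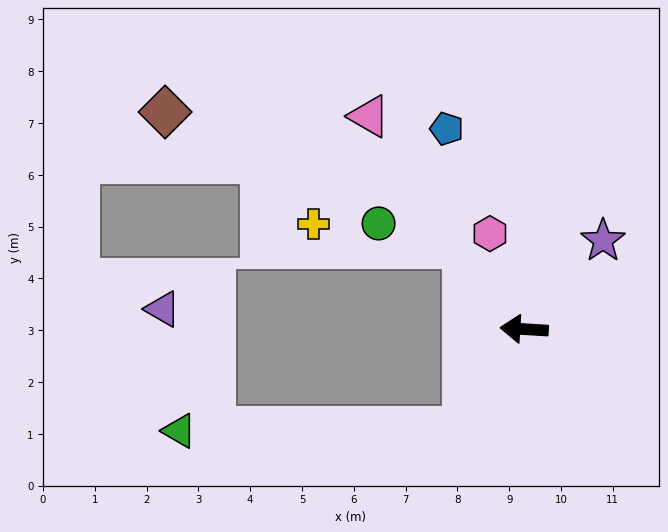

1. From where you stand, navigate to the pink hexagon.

turn right 67°, forward 2.0 m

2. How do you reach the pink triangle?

turn right 50°, forward 5.1 m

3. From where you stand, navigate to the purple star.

turn right 128°, forward 2.3 m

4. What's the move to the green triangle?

blocked — turn left 62°, forward 2.2 m, then turn right 58°, forward 5.5 m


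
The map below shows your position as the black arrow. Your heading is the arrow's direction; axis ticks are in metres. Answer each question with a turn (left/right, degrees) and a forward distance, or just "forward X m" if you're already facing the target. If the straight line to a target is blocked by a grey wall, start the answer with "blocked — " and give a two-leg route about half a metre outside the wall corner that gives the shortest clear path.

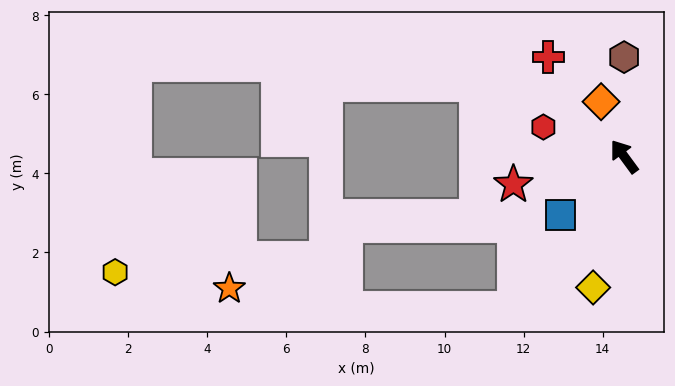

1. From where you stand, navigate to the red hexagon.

turn left 34°, forward 2.2 m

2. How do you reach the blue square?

turn left 96°, forward 2.2 m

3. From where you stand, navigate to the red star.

turn left 68°, forward 2.9 m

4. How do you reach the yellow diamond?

turn left 130°, forward 3.4 m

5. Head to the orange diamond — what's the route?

turn right 13°, forward 1.5 m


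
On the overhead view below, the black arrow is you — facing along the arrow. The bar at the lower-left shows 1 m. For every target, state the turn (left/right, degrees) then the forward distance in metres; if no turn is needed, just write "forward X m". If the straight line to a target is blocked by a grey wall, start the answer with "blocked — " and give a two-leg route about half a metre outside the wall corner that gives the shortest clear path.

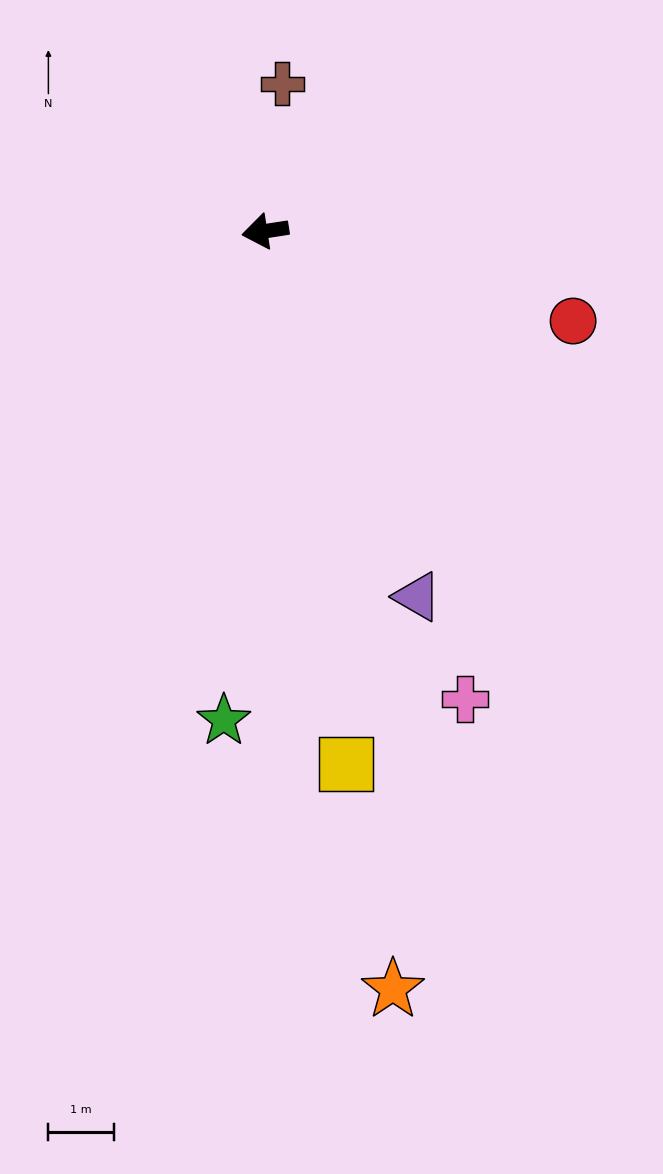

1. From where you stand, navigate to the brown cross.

turn right 105°, forward 2.3 m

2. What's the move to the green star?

turn left 76°, forward 7.5 m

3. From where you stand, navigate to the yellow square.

turn left 90°, forward 8.2 m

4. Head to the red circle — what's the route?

turn left 155°, forward 4.9 m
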